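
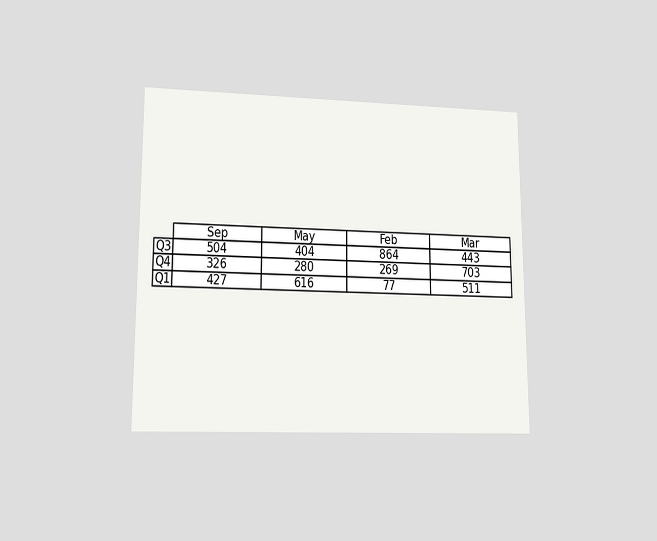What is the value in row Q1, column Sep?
427

The chart is viewed at a slight angle. The (Q1, Sep) cell reads 427.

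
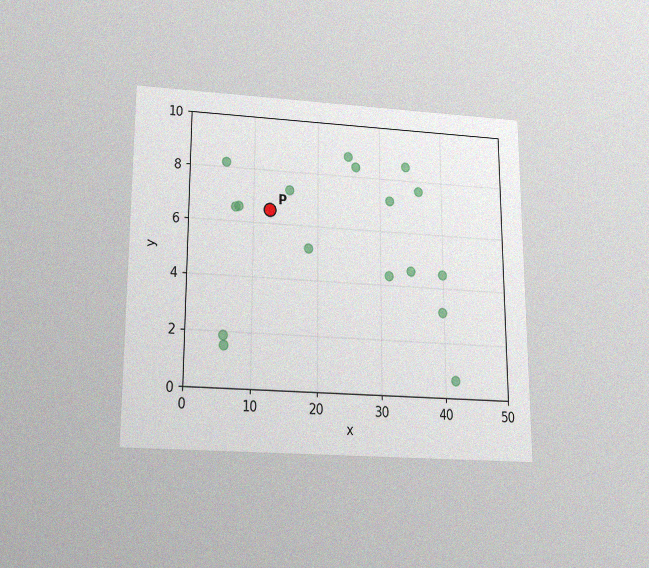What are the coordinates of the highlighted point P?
(12.5, 6.5)

The chart is viewed slightly from below, with some photo noise. Following the gridlines from P to each axis, P sits at (12.5, 6.5).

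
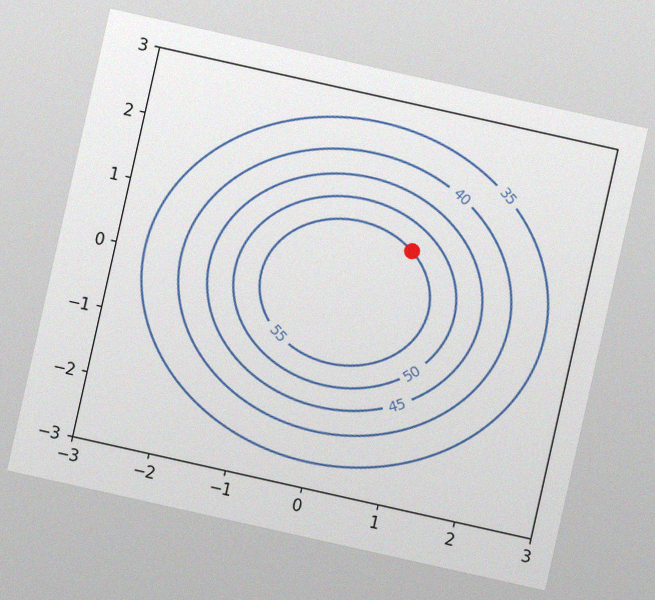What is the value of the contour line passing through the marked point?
55

The chart is tilted about 13° clockwise, with some photo noise. The marked point sits on the contour labelled 55.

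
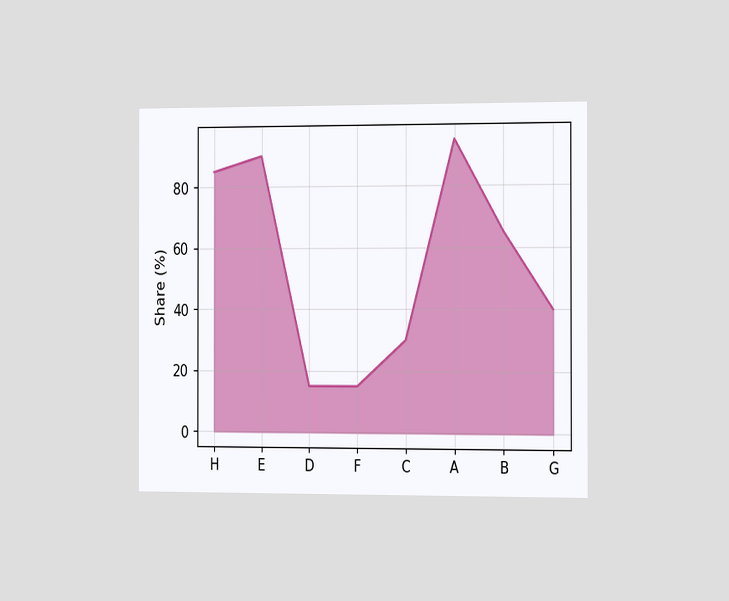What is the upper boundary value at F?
The chart is viewed slightly from the right. At F the upper boundary is at 15%.

15%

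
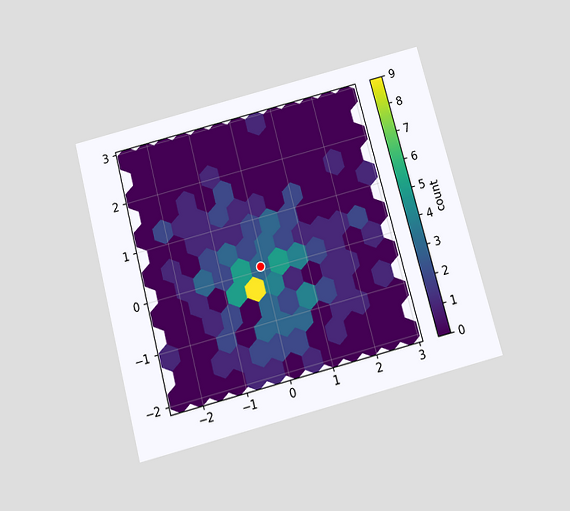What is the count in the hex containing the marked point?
The chart is tilted about 15° counter-clockwise and viewed slightly from below. The marked hex reads 3 on the colorbar.

3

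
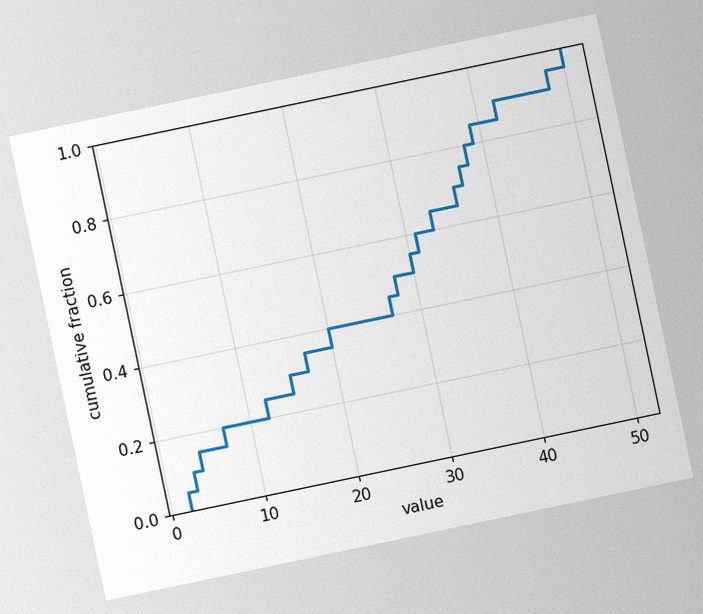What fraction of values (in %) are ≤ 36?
70%

The chart is tilted about 12° counter-clockwise, with some photo noise. At x=36 the ECDF step is at 70%.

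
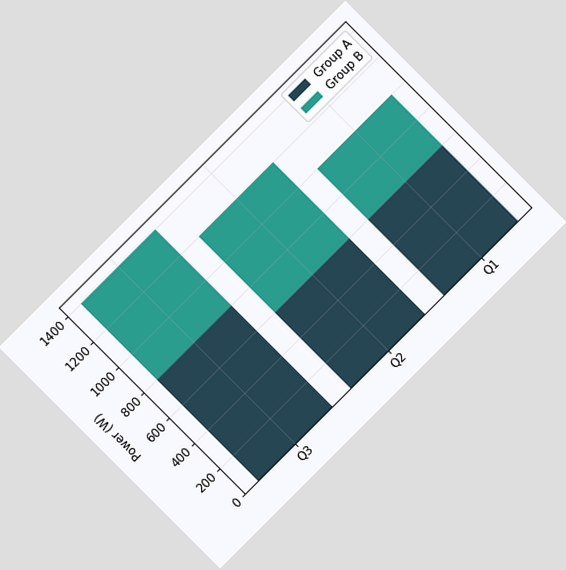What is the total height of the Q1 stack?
1000W

The chart is tilted about 45° counter-clockwise. The Q1 stack's top reaches 1000W on the y-axis.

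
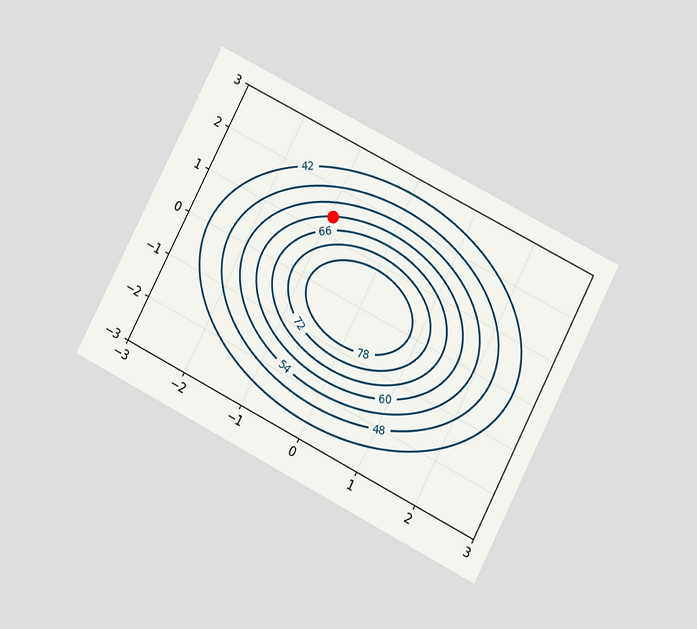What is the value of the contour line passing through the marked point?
The chart is tilted about 27° clockwise and viewed at a slight angle. The marked point sits on the contour labelled 60.

60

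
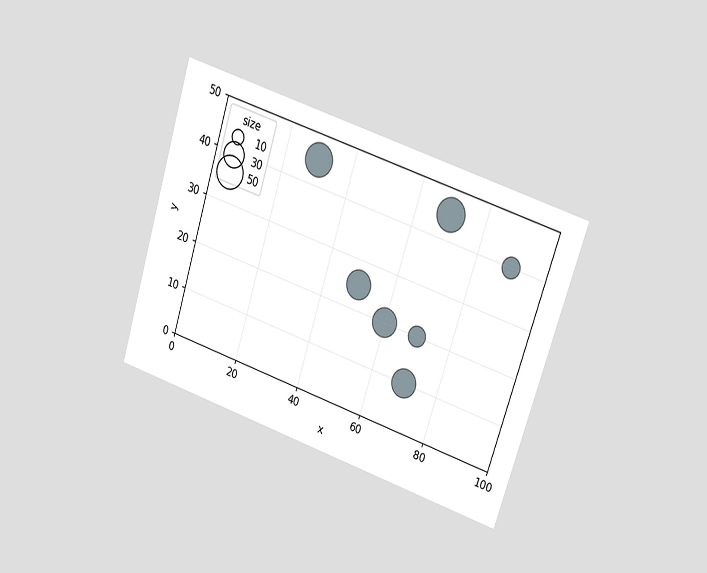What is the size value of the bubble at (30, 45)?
50

The chart is tilted about 18° clockwise and viewed at a slight angle. Matching the bubble at (30, 45) against the size legend gives 50.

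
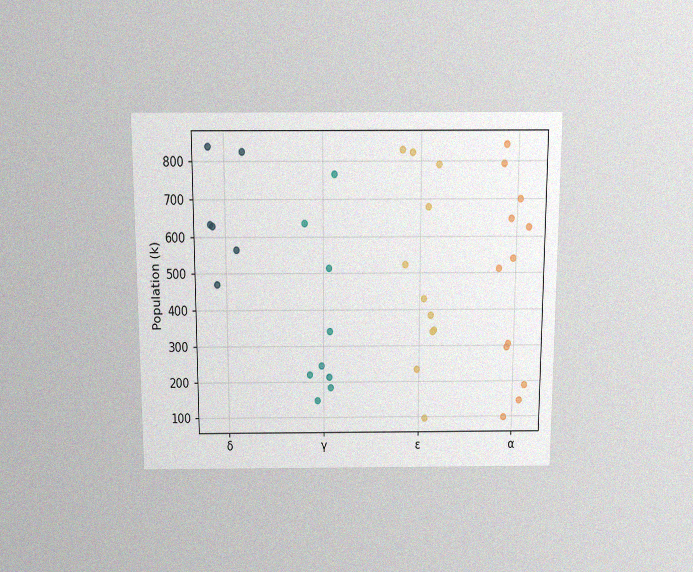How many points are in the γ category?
9

The chart is viewed slightly from above, with some photo noise. Counting the markers in the γ column gives 9.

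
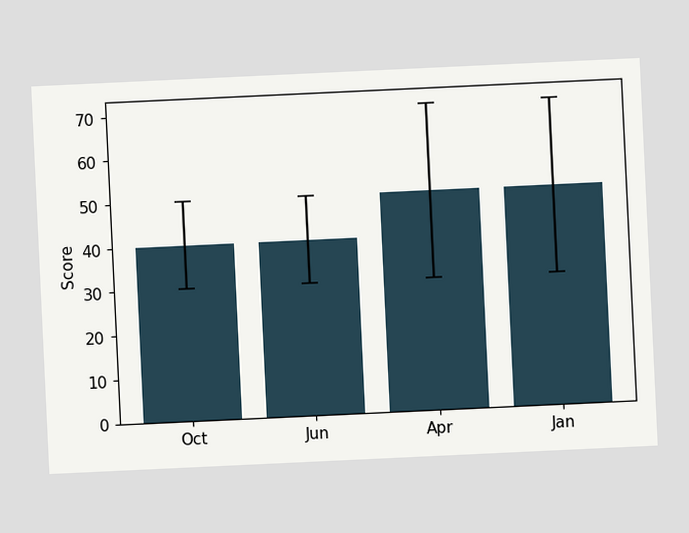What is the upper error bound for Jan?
The chart is tilted about 3° counter-clockwise. The Jan bar's upper whisker reaches 70.

70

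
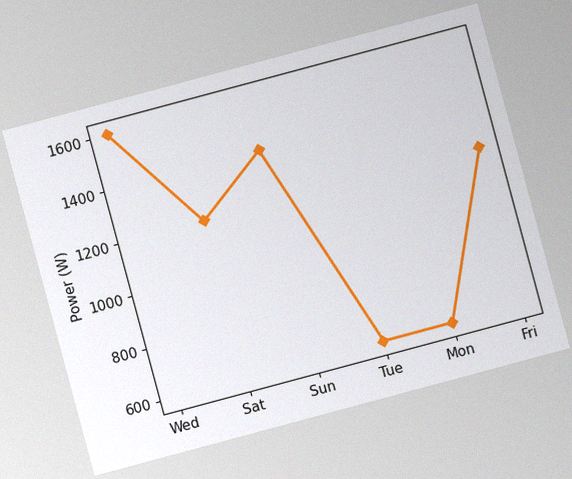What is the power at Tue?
600W

The chart is tilted about 15° counter-clockwise, with some photo noise. At Tue, the line is at 600W.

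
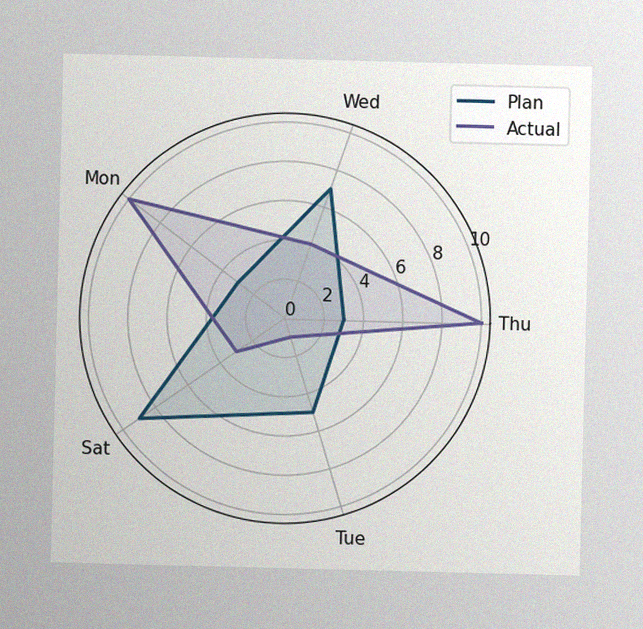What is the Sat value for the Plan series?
The image has some photo noise and uneven lighting. On the Sat axis, Plan reaches 9.

9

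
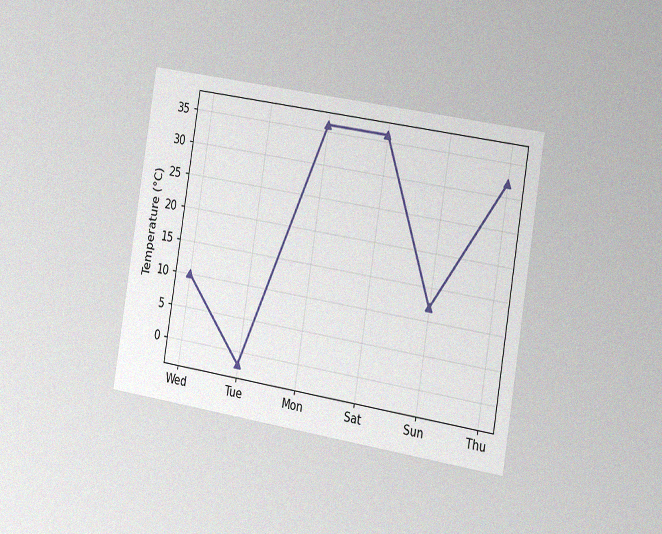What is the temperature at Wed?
The chart is tilted about 9° clockwise and viewed slightly from the right, with some photo noise. At Wed, the line is at 10°C.

10°C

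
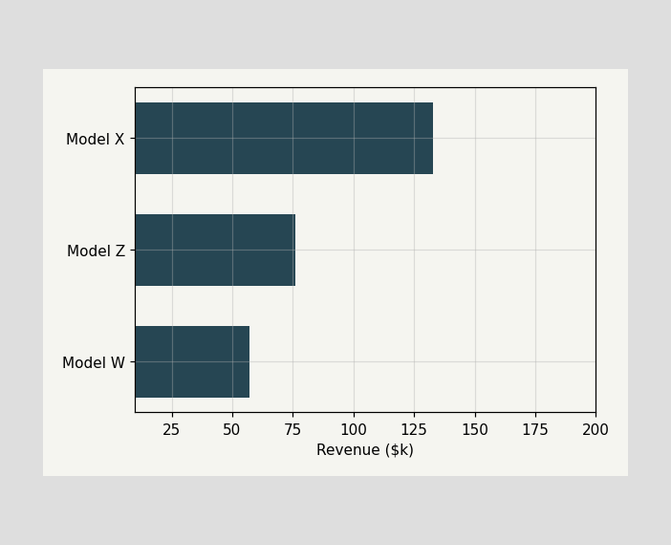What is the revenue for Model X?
Reading along the chart's x-axis, the Model X bar reaches $133k.

$133k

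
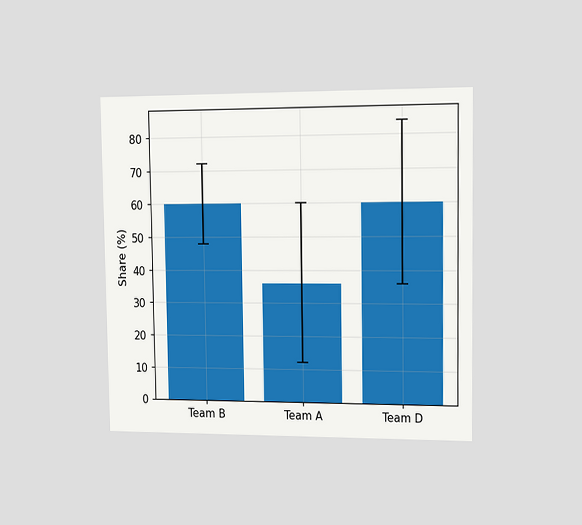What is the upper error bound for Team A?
60%

The chart is viewed slightly from the right. The Team A bar's upper whisker reaches 60%.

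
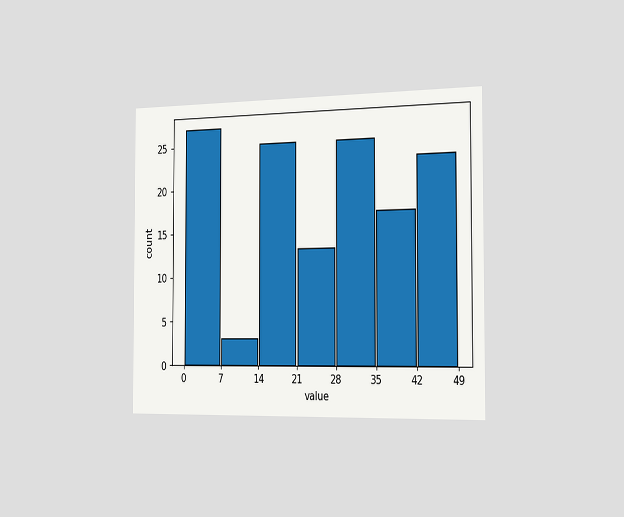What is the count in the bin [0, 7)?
The chart is viewed slightly from the right. The [0, 7) bin has height 27.

27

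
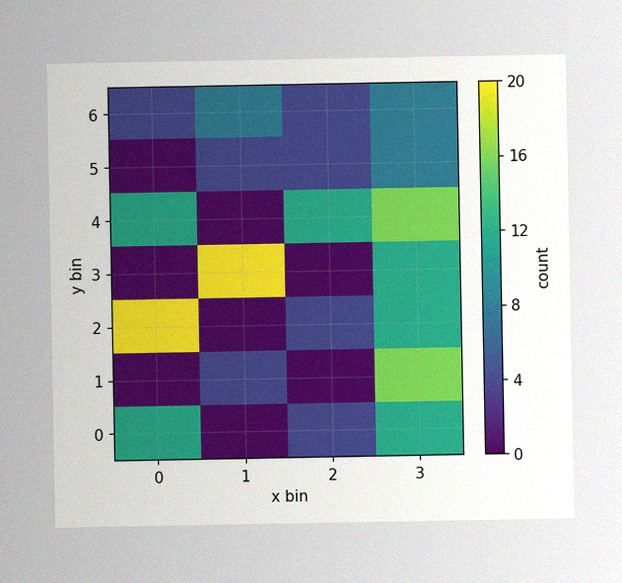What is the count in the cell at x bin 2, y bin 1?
0

The image has some photo noise and uneven lighting. Matching the cell (2, 1) against the colorbar gives 0.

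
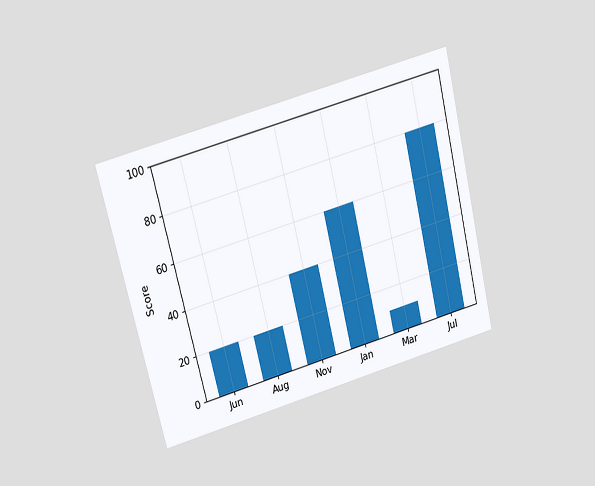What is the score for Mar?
The chart is tilted about 14° counter-clockwise and viewed slightly from above. Reading along the chart's y-axis, the Mar bar reaches 10.

10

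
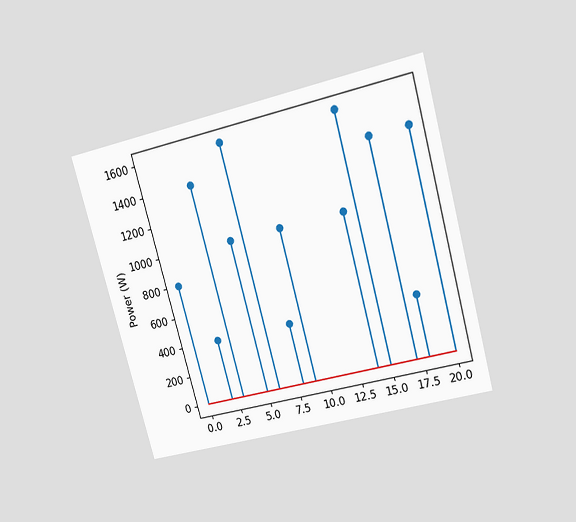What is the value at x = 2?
400W

The chart is tilted about 15° counter-clockwise and viewed at a slight angle. The stem at x=2 reaches 400W.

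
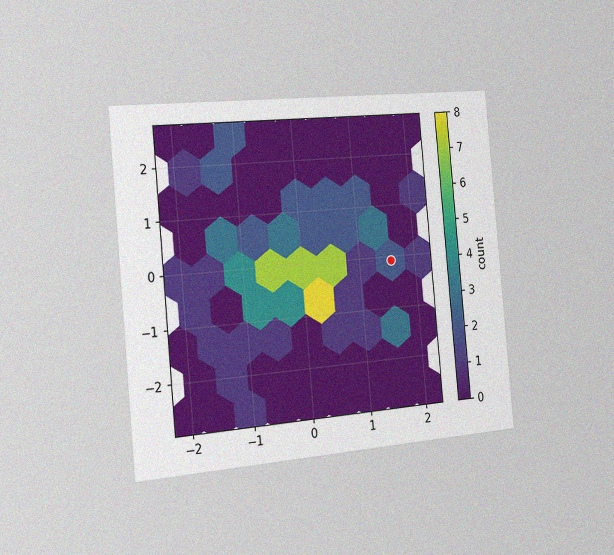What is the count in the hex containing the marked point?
2

The chart is tilted about 5° counter-clockwise and viewed slightly from the left, with some photo noise. The marked hex reads 2 on the colorbar.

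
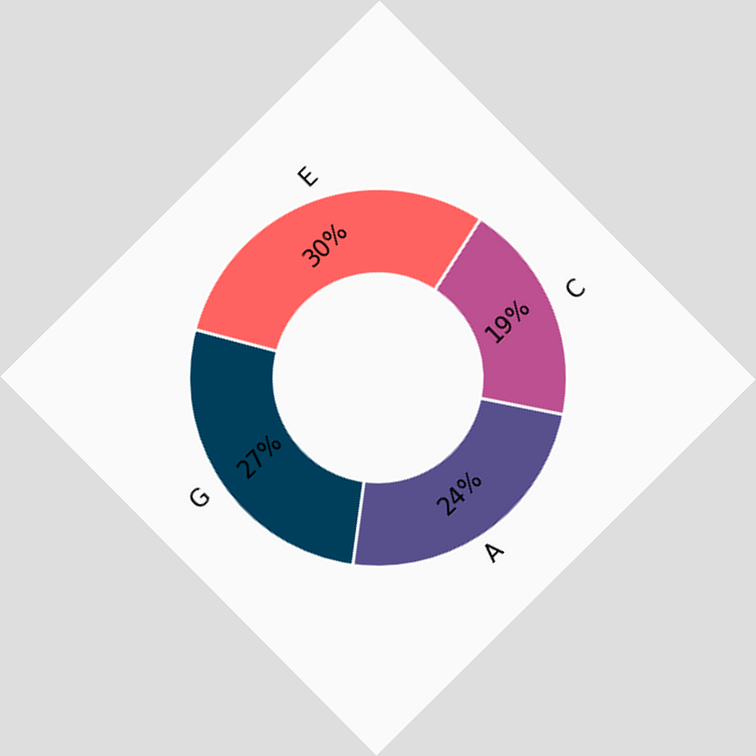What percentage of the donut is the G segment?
The chart is tilted about 45° counter-clockwise. The G segment takes up 27% of the ring.

27%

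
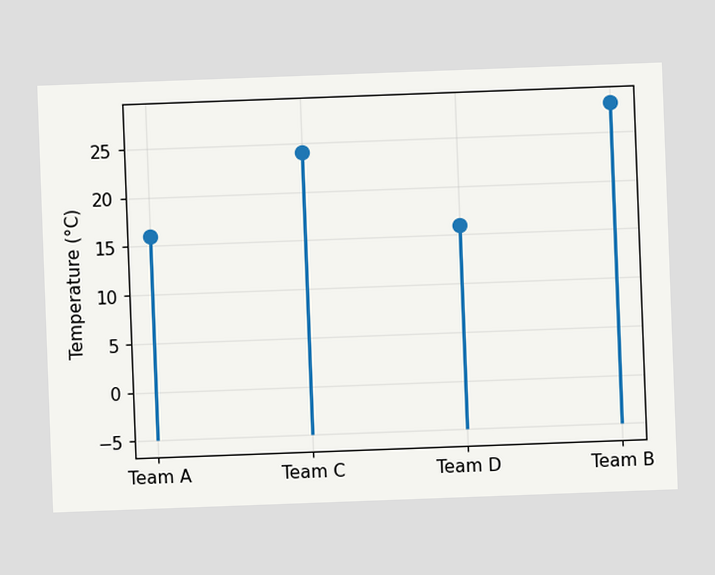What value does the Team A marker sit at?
The chart is tilted about 2° counter-clockwise. The Team A marker sits at 16°C.

16°C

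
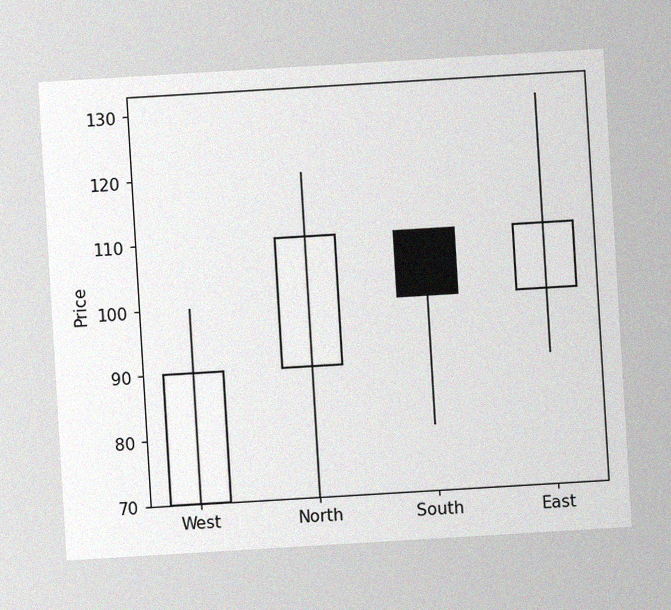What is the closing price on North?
110

The chart is tilted about 3° counter-clockwise, with some photo noise. The North candle closes at 110.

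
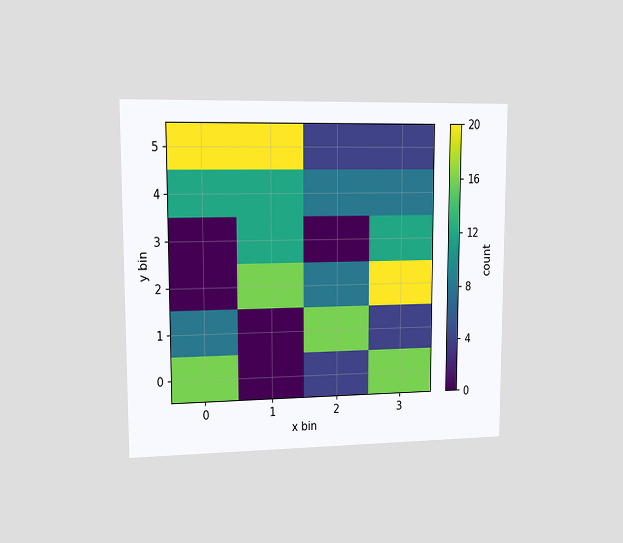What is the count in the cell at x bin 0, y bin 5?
20

The chart is viewed slightly from the left. Matching the cell (0, 5) against the colorbar gives 20.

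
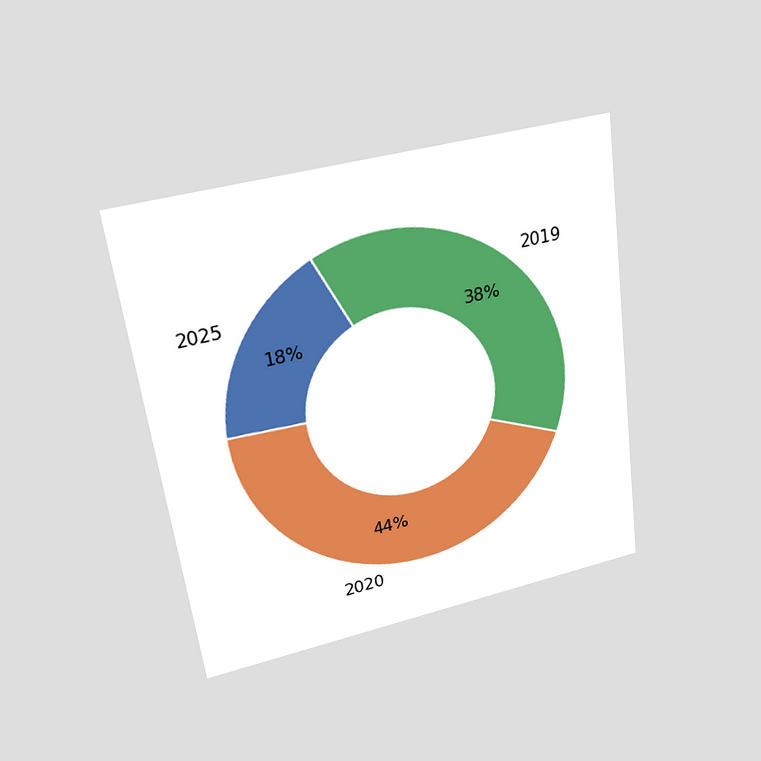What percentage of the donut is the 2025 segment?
18%

The chart is tilted about 8° counter-clockwise and viewed slightly from above. The 2025 segment takes up 18% of the ring.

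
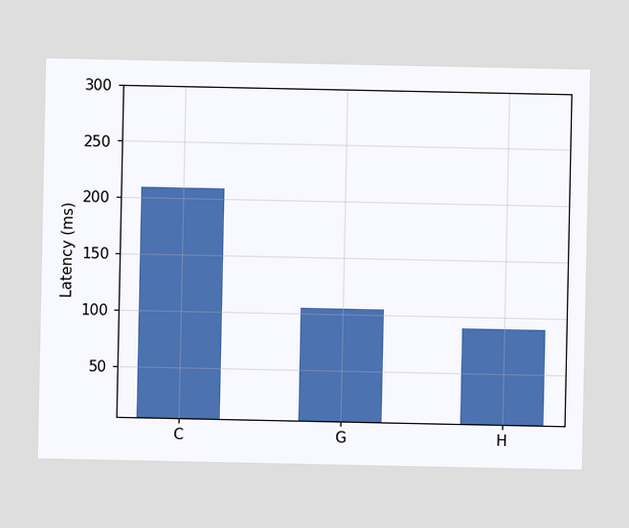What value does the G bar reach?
Reading along the chart's y-axis, the G bar reaches 105ms.

105ms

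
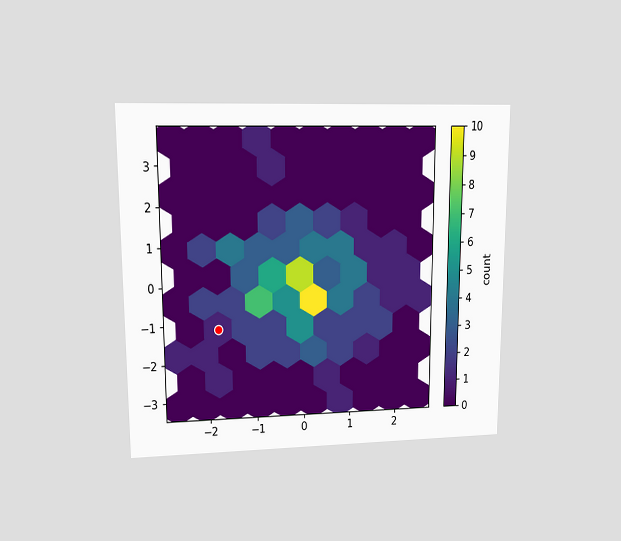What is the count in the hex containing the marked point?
The chart is viewed at a slight angle. The marked hex reads 1 on the colorbar.

1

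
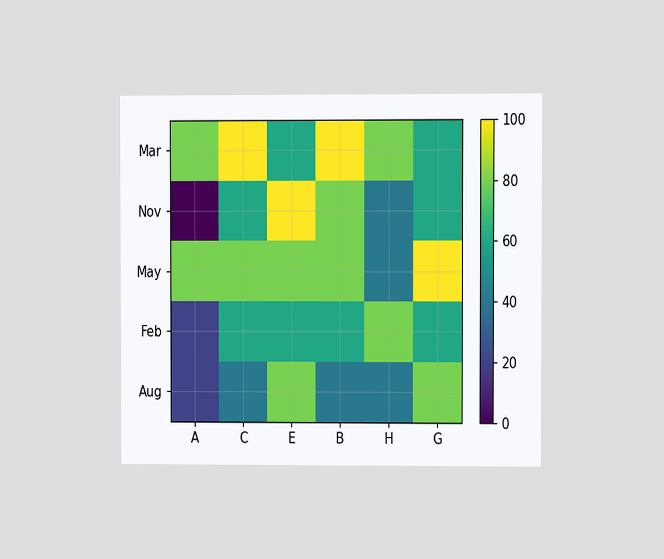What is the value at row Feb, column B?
The chart is viewed at a slight angle. Matching cell (Feb, B) against the colorbar gives 60.

60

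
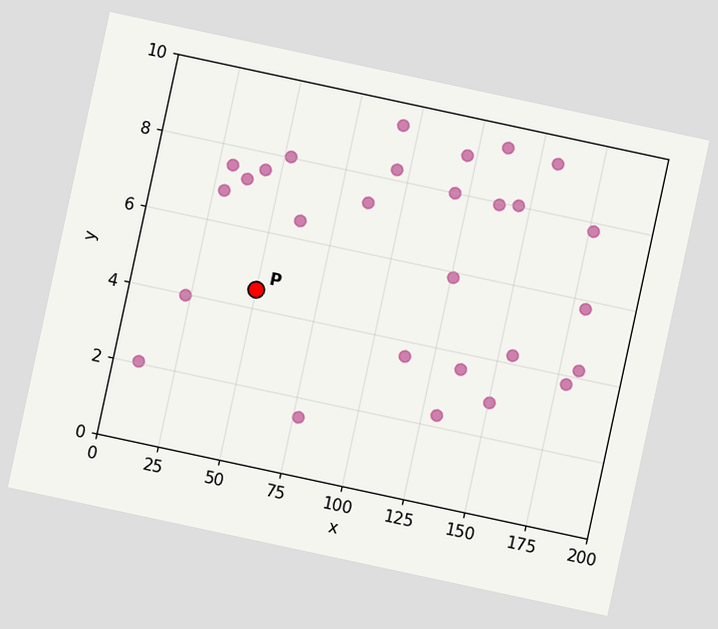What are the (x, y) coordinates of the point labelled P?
The chart is tilted about 12° clockwise. Following the gridlines from P to each axis, P sits at (50, 4.5).

(50, 4.5)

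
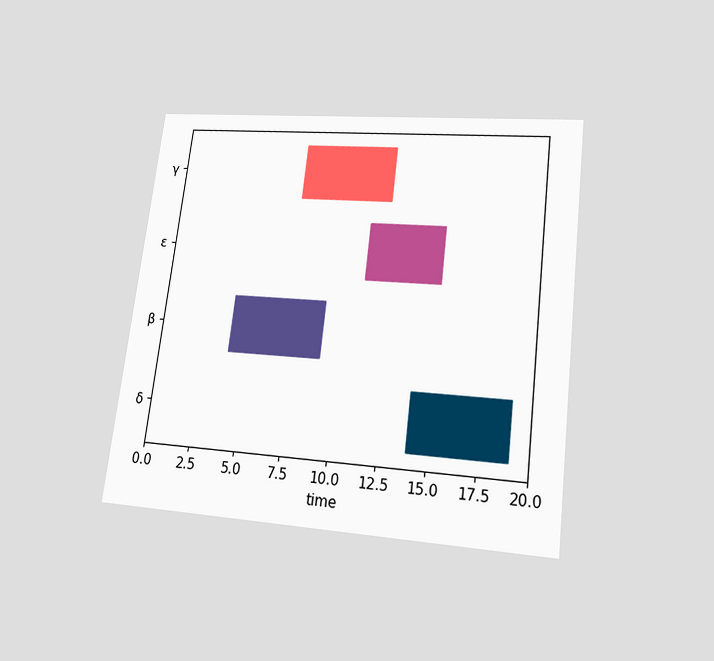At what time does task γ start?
The chart is tilted about 7° clockwise and viewed at a slight angle. The γ bar begins at t=7.

7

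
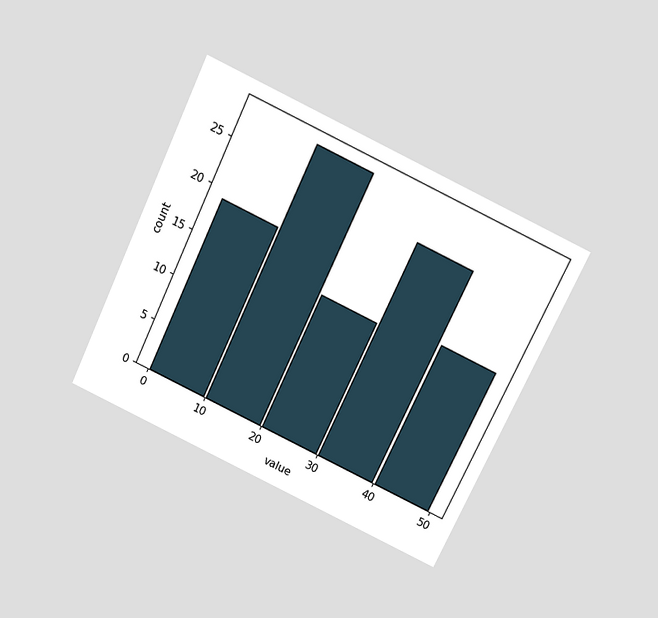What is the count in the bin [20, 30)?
15

The chart is tilted about 25° clockwise and viewed slightly from above. The [20, 30) bin has height 15.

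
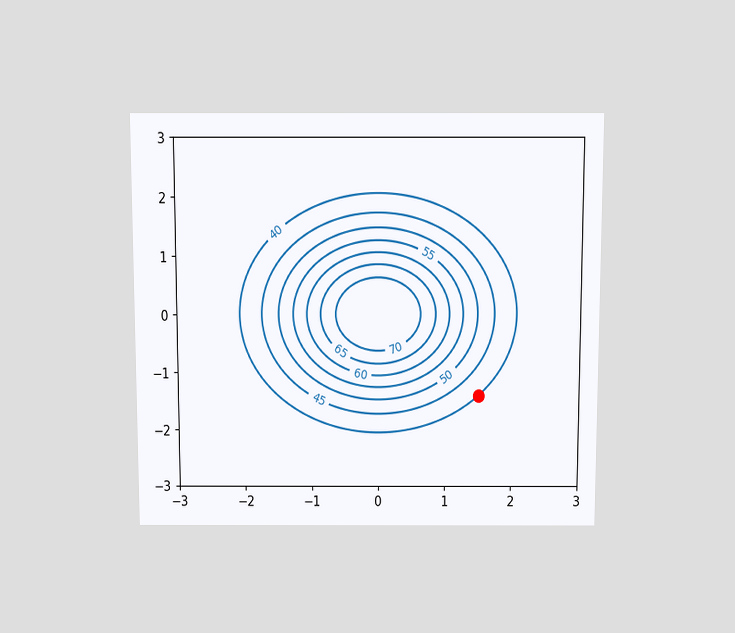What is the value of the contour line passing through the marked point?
40

The chart is viewed slightly from above. The marked point sits on the contour labelled 40.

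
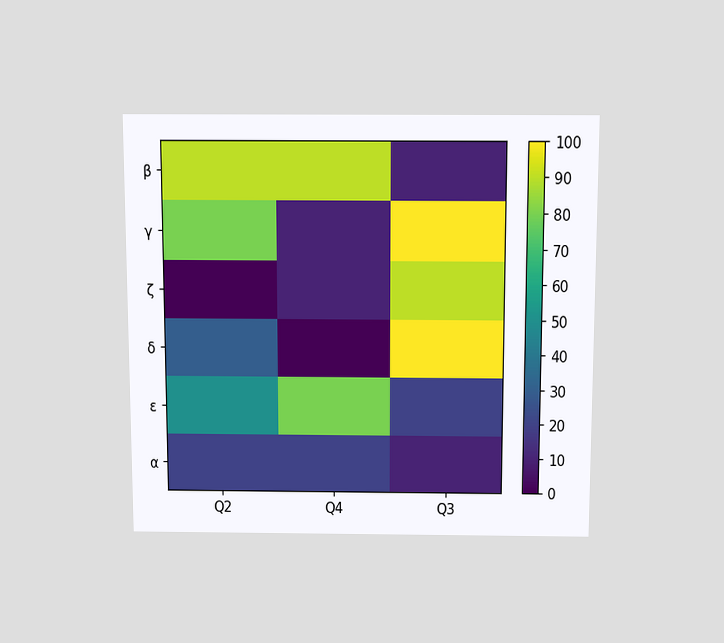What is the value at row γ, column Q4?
The chart is viewed slightly from above. Matching cell (γ, Q4) against the colorbar gives 10.

10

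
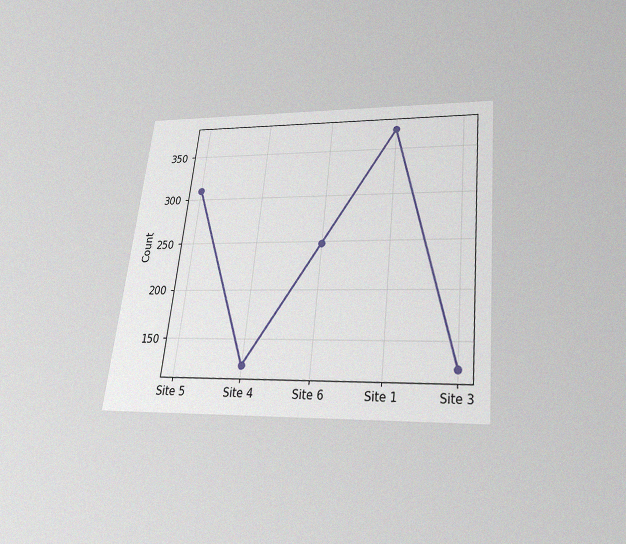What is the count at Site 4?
The chart is tilted about 6° clockwise and viewed slightly from below, with some photo noise. At Site 4, the line is at 124.

124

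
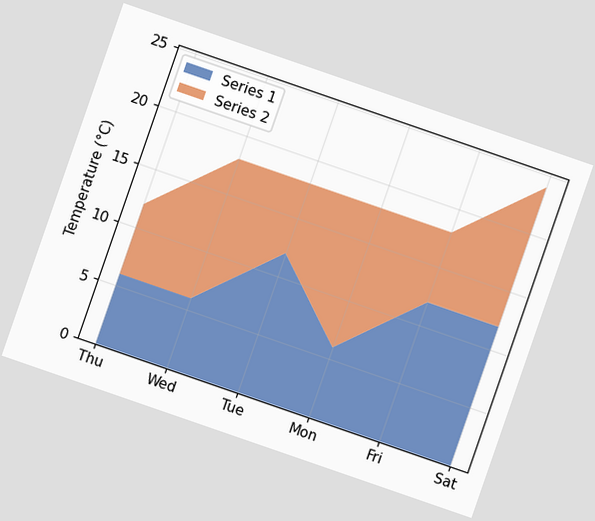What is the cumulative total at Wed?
The chart is tilted about 19° clockwise. The stacked total at Wed reaches 18°C.

18°C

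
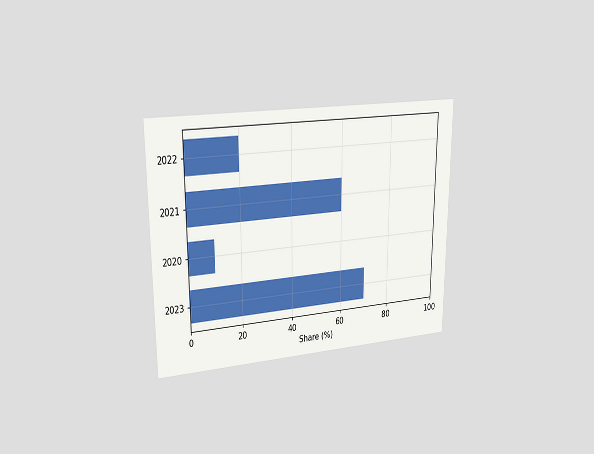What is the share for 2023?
The chart is viewed at a slight angle. Reading along the chart's x-axis, the 2023 bar reaches 70%.

70%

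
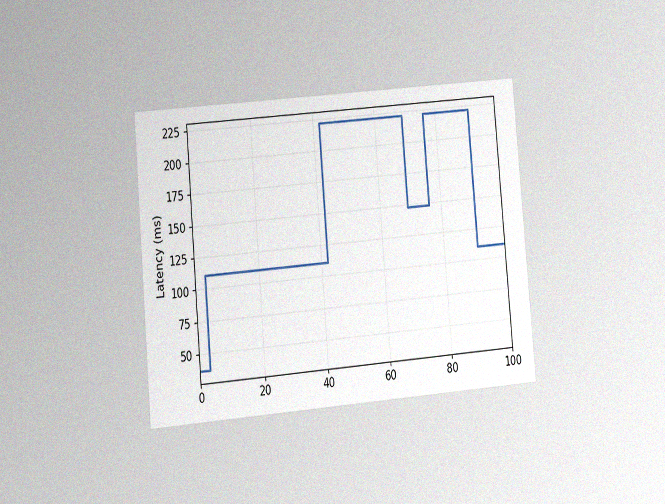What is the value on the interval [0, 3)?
The chart is tilted about 5° counter-clockwise and viewed at a slight angle, with some photo noise. On [0, 3) the step sits at 37ms.

37ms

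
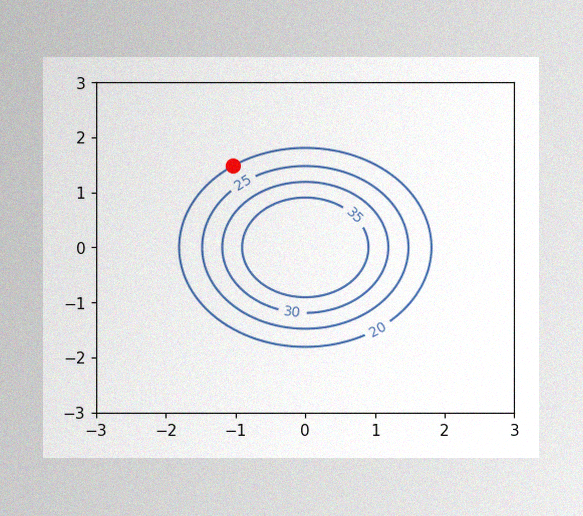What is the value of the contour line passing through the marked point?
20

The image has some photo noise and uneven lighting. The marked point sits on the contour labelled 20.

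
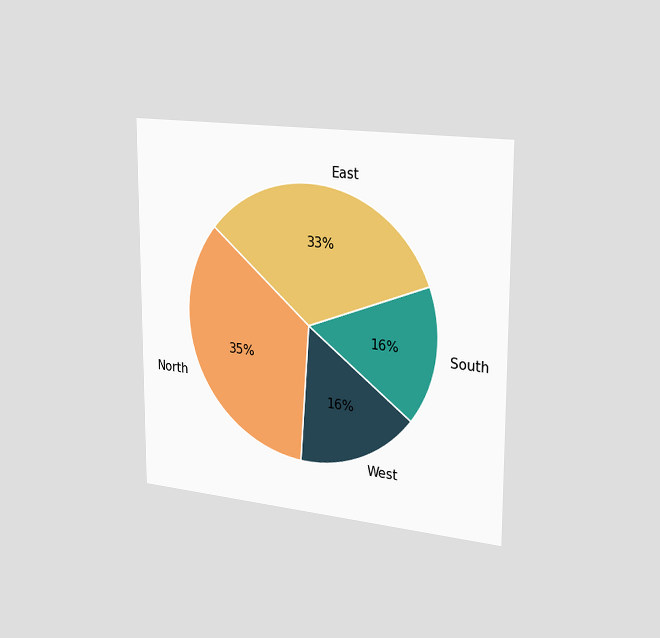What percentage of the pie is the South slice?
16%

The chart is viewed slightly from the right. The South slice takes up 16% of the pie.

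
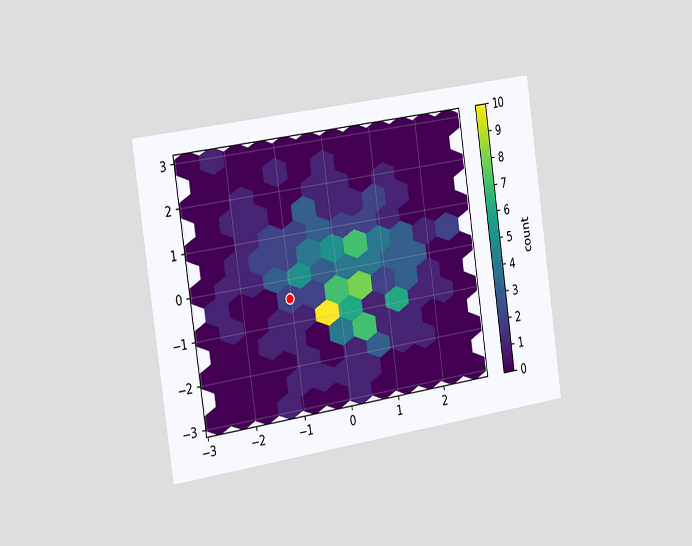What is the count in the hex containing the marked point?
2

The chart is tilted about 8° counter-clockwise and viewed slightly from the left. The marked hex reads 2 on the colorbar.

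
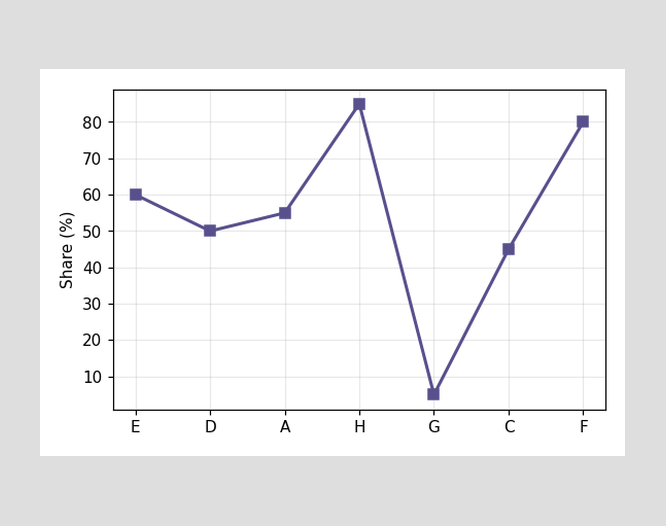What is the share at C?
45%

At C, the line is at 45%.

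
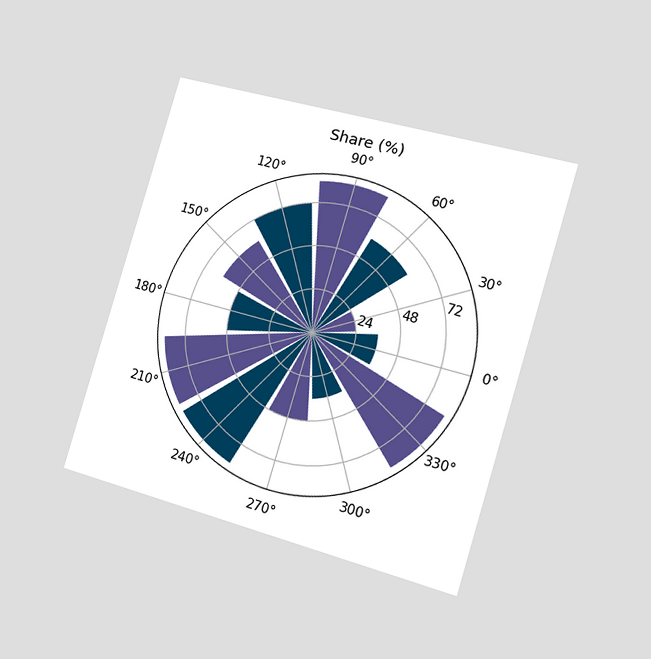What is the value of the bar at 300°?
36%

The chart is tilted about 16° clockwise and viewed slightly from the right. The bar at 300° reaches 36% on the radial axis.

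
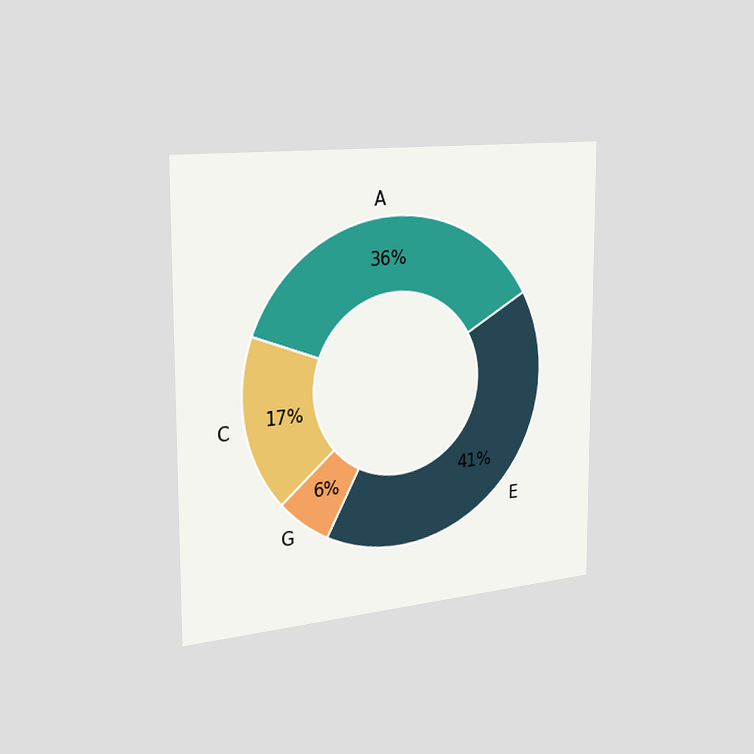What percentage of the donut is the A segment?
36%

The chart is viewed slightly from the left. The A segment takes up 36% of the ring.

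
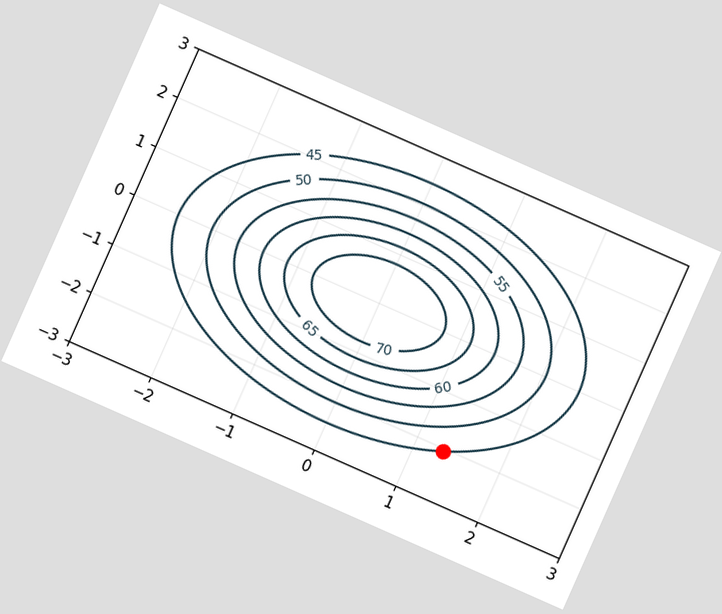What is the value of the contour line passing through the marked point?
45

The chart is tilted about 24° clockwise. The marked point sits on the contour labelled 45.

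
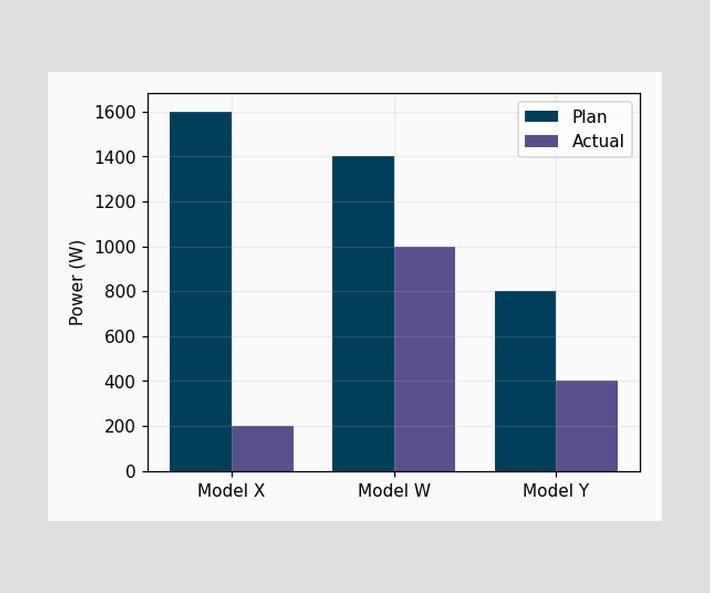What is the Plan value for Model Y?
The Plan bar at Model Y reaches 800W on the y-axis.

800W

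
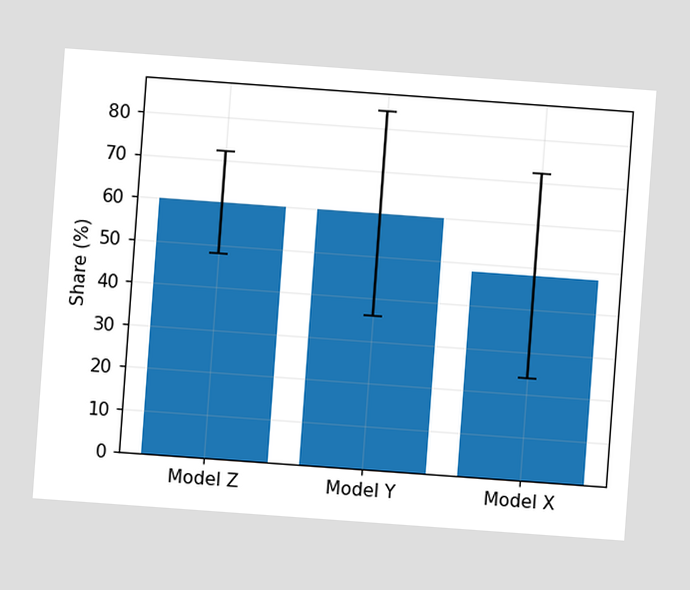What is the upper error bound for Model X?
72%

The chart is tilted about 4° clockwise. The Model X bar's upper whisker reaches 72%.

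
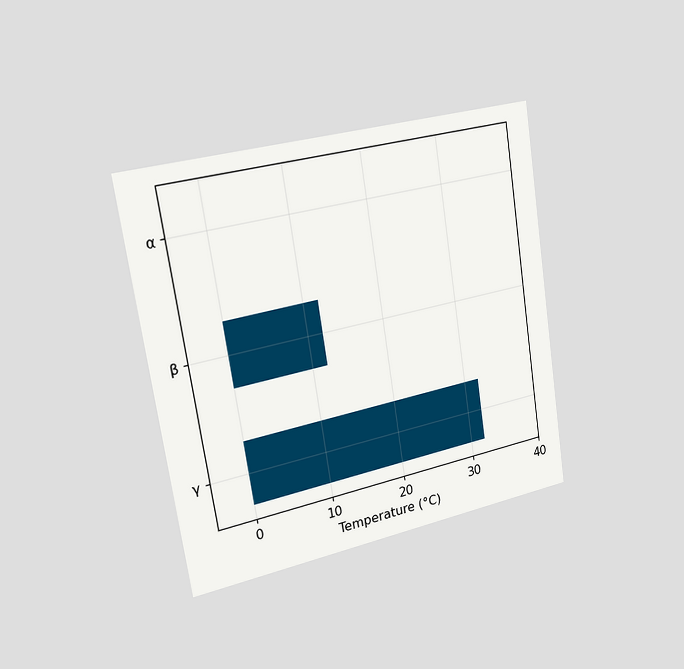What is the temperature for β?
12°C

The chart is tilted about 9° counter-clockwise and viewed slightly from the left. Reading along the chart's x-axis, the β bar reaches 12°C.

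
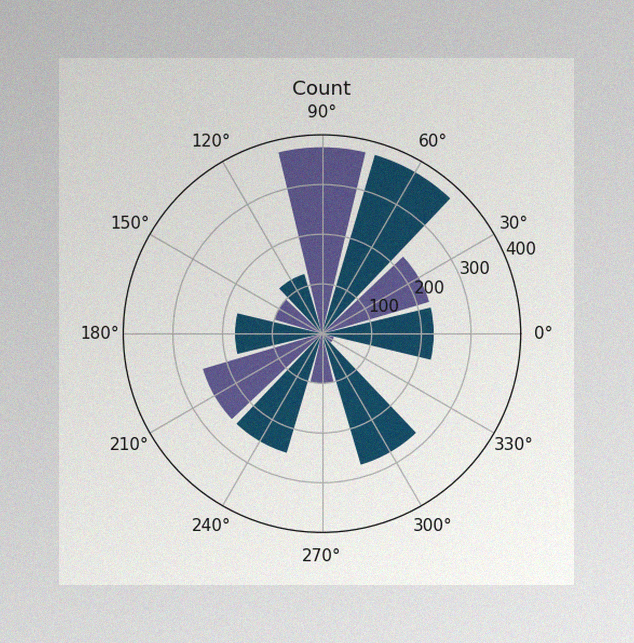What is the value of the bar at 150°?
The image has some photo noise and uneven lighting. The bar at 150° reaches 100 on the radial axis.

100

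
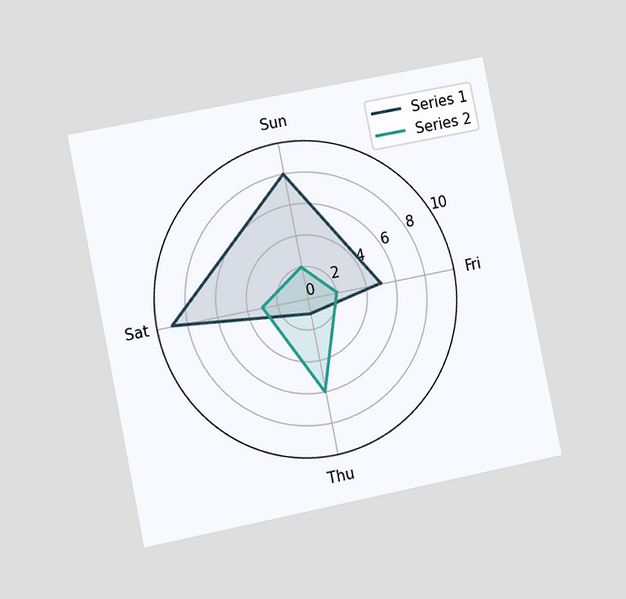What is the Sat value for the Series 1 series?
The chart is tilted about 11° counter-clockwise and viewed slightly from the left. On the Sat axis, Series 1 reaches 9.

9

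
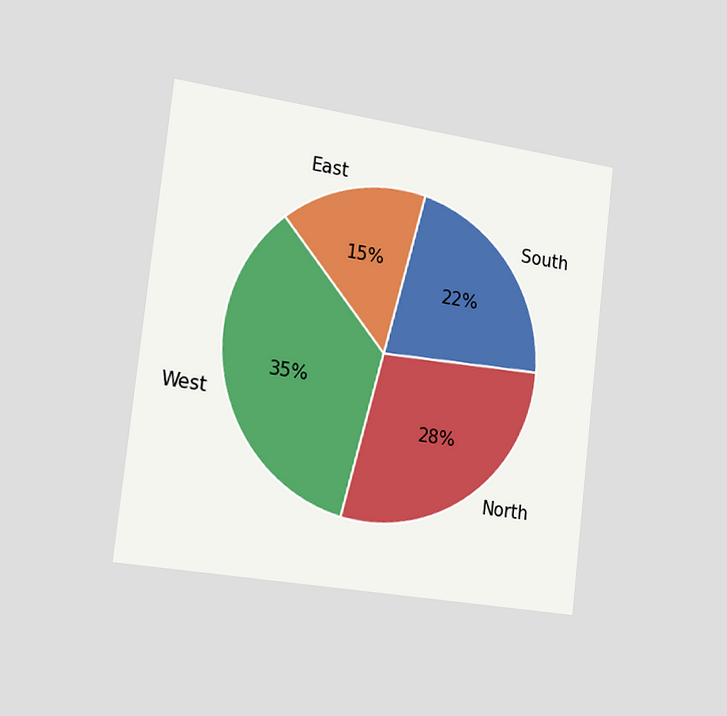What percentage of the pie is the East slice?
15%

The chart is tilted about 7° clockwise and viewed slightly from the left. The East slice takes up 15% of the pie.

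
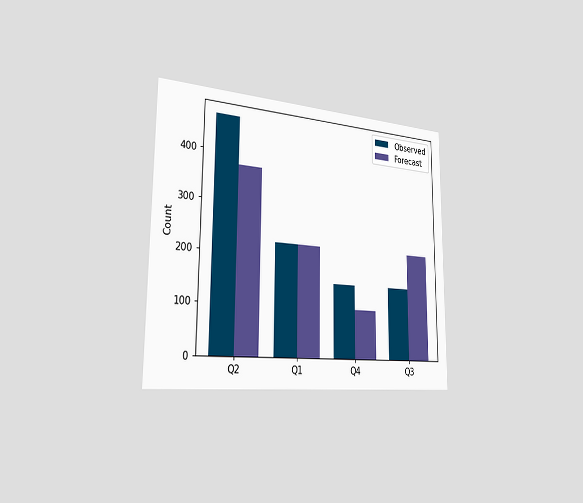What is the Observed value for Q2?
The chart is viewed slightly from the left. The Observed bar at Q2 reaches 475 on the y-axis.

475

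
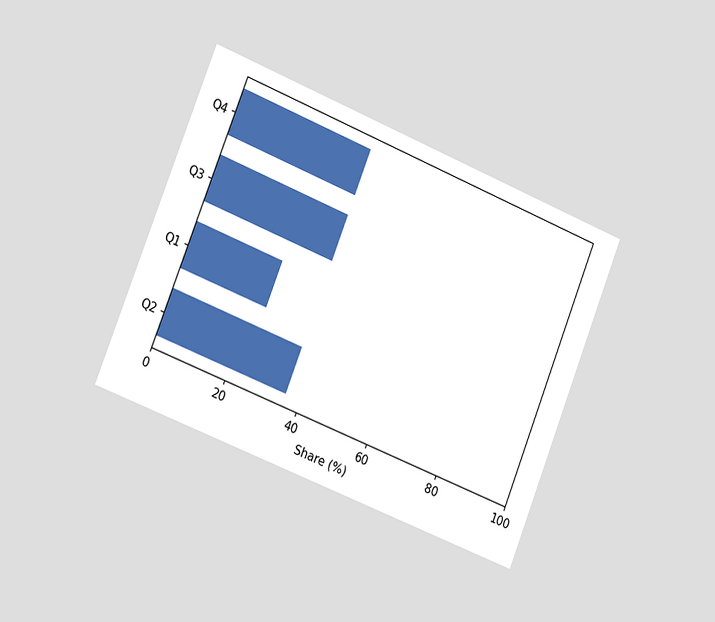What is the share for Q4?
The chart is tilted about 22° clockwise and viewed slightly from the left. Reading along the chart's x-axis, the Q4 bar reaches 36%.

36%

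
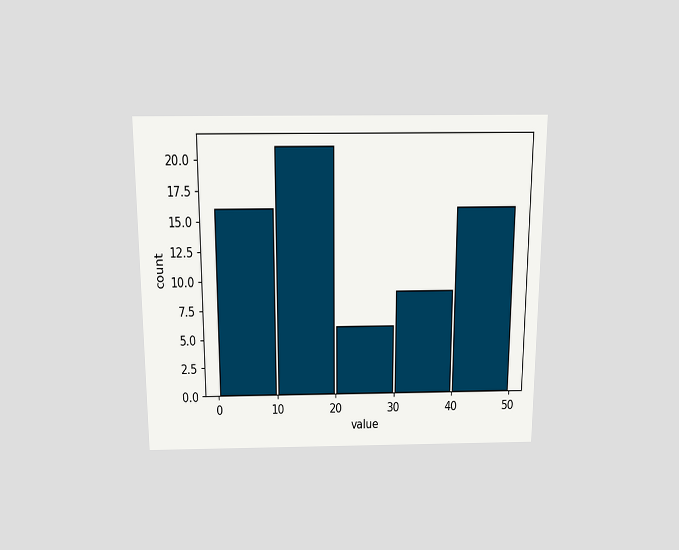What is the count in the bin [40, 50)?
The chart is viewed slightly from above. The [40, 50) bin has height 16.

16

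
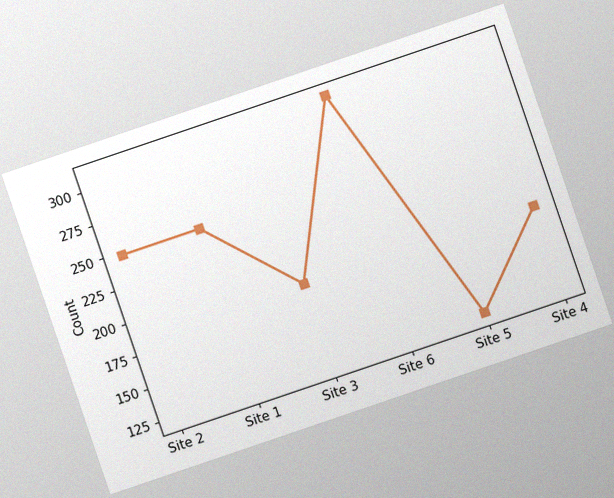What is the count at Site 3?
186

The chart is tilted about 19° counter-clockwise, with some photo noise. At Site 3, the line is at 186.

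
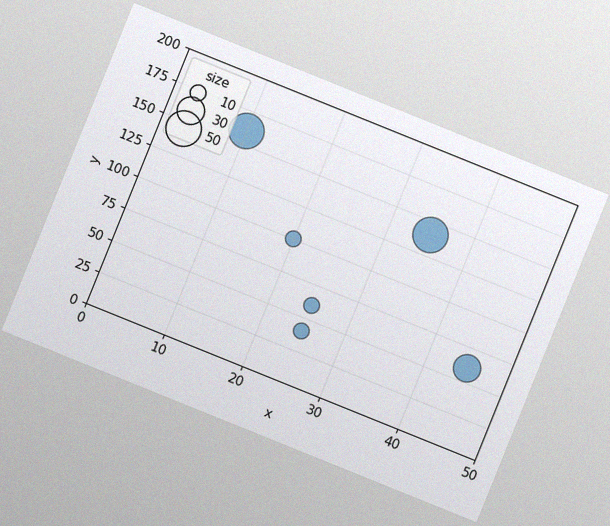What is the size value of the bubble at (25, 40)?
The chart is tilted about 22° clockwise, with some photo noise. Matching the bubble at (25, 40) against the size legend gives 10.

10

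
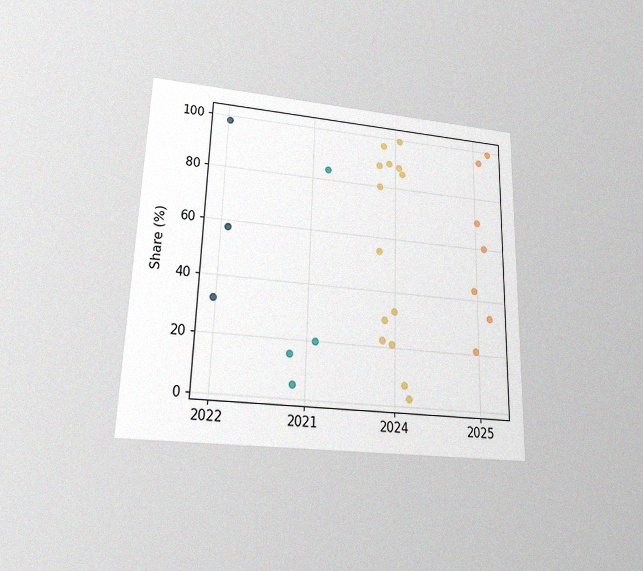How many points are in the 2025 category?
The chart is viewed slightly from below, with some photo noise. Counting the markers in the 2025 column gives 7.

7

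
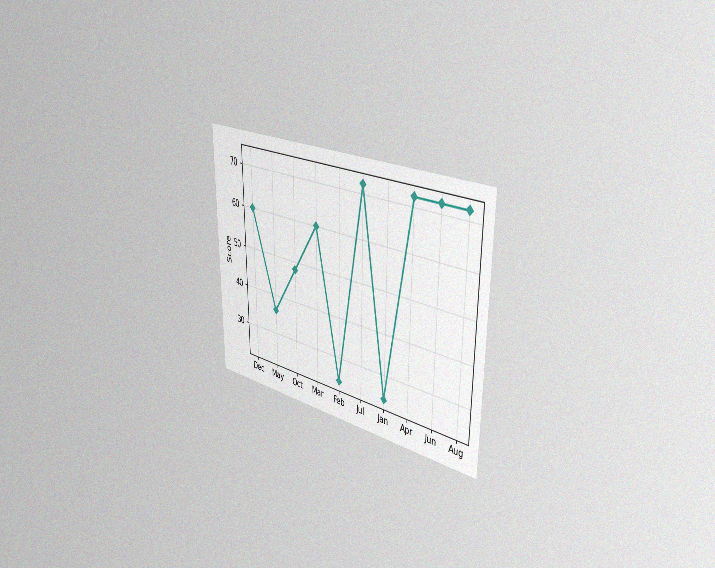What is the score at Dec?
The chart is viewed slightly from the right, with some photo noise. At Dec, the line is at 60.

60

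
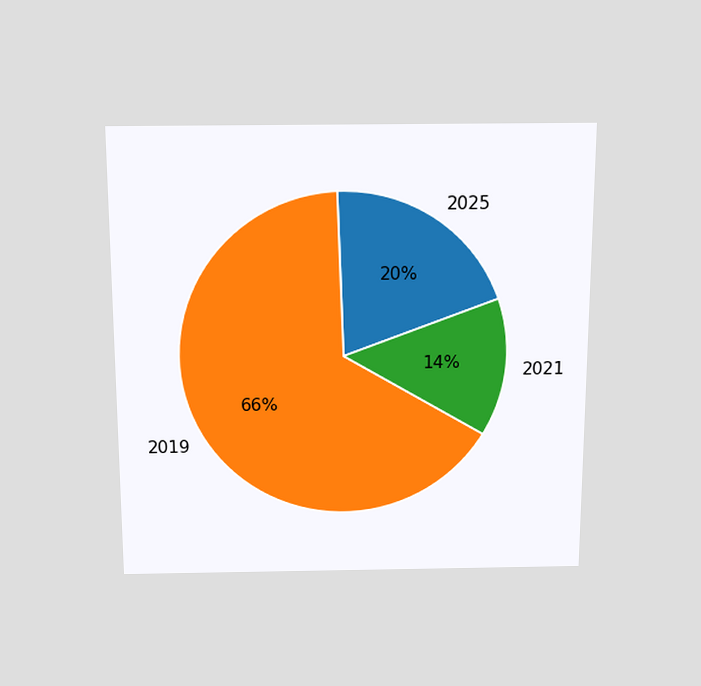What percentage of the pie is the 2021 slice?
14%

The chart is viewed slightly from above. The 2021 slice takes up 14% of the pie.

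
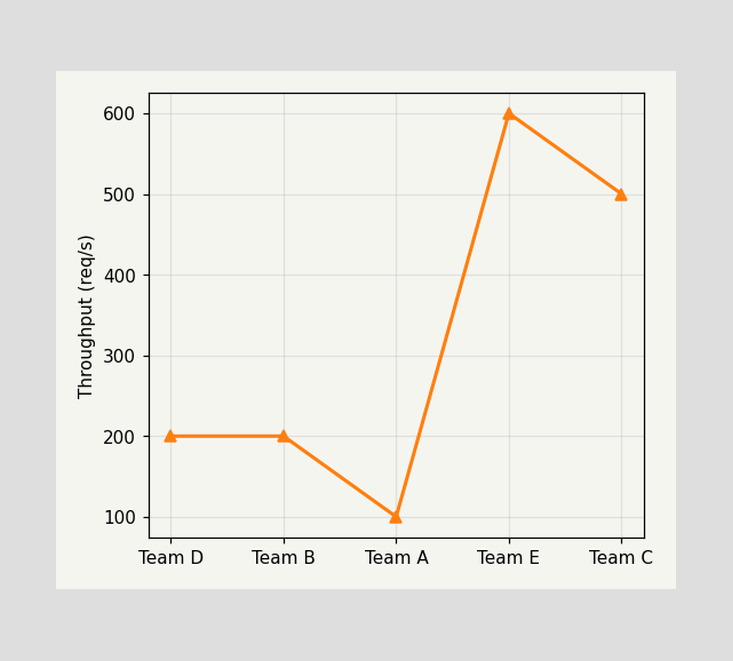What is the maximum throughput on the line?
600req/s

The highest point is at Team E, and reading across to the y-axis gives 600req/s.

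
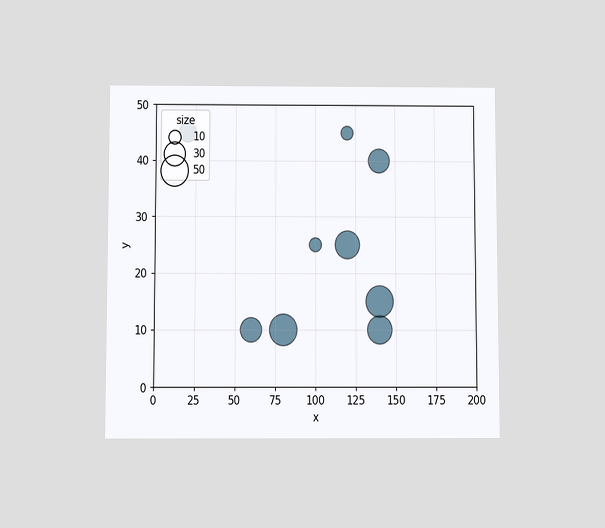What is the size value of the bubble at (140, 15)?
50

The chart is viewed slightly from below. Matching the bubble at (140, 15) against the size legend gives 50.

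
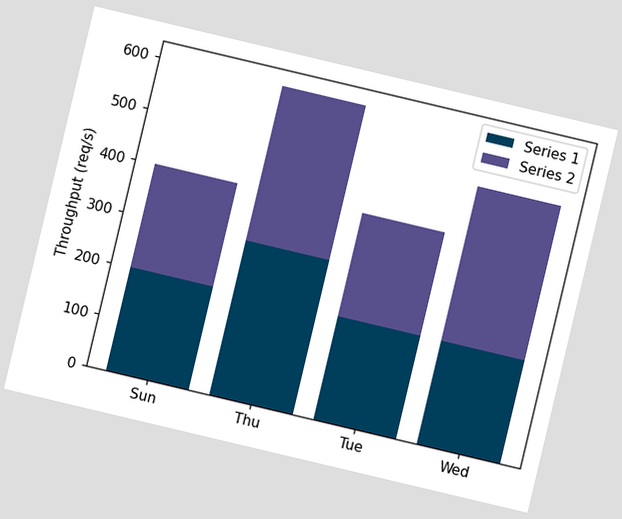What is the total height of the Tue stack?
400req/s

The chart is tilted about 13° clockwise. The Tue stack's top reaches 400req/s on the y-axis.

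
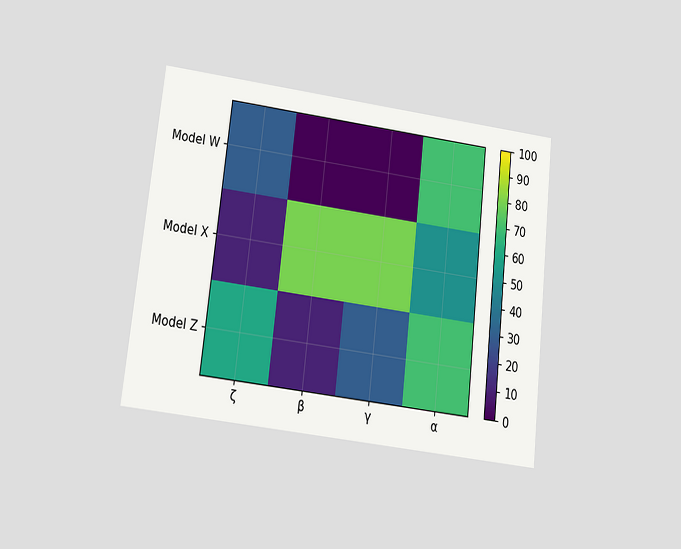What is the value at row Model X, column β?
The chart is tilted about 6° clockwise and viewed slightly from below. Matching cell (Model X, β) against the colorbar gives 80.

80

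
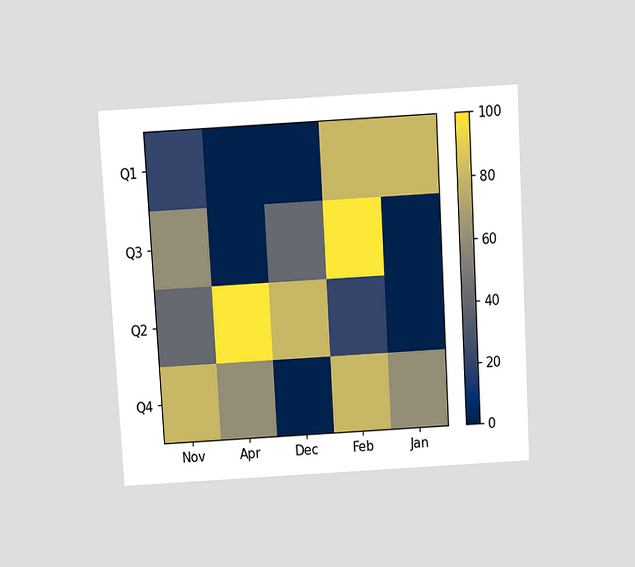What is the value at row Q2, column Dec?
80

The chart is tilted about 3° counter-clockwise and viewed slightly from above. Matching cell (Q2, Dec) against the colorbar gives 80.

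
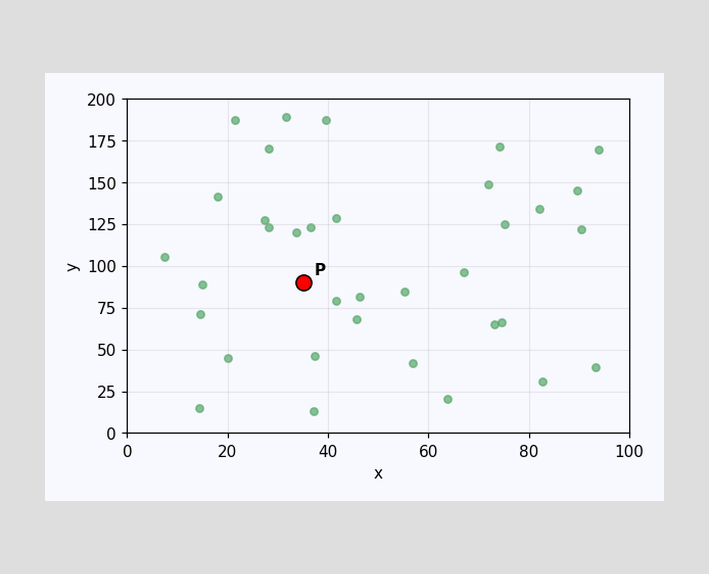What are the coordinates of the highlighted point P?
Following the gridlines from P to each axis, P sits at (35, 90).

(35, 90)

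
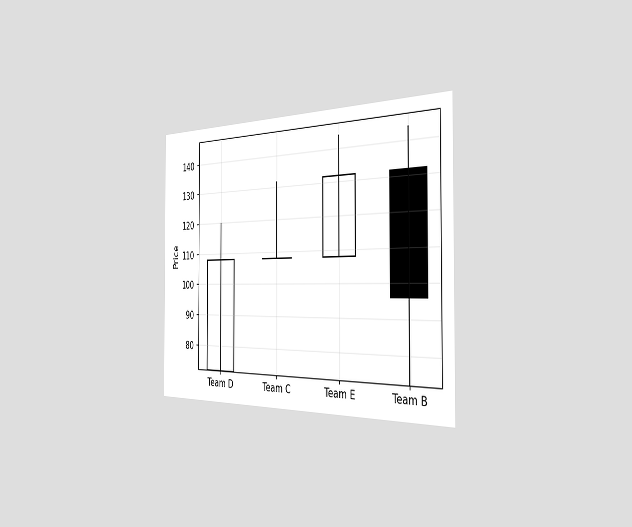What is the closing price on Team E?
132

The chart is viewed slightly from the right. The Team E candle closes at 132.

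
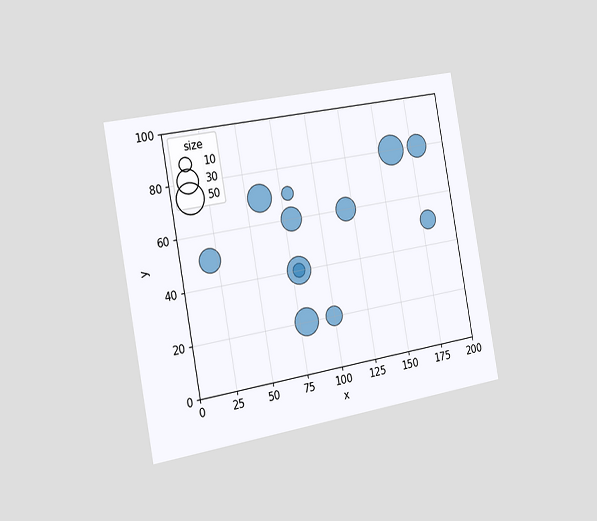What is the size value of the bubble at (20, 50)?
The chart is tilted about 10° counter-clockwise and viewed slightly from the left. Matching the bubble at (20, 50) against the size legend gives 30.

30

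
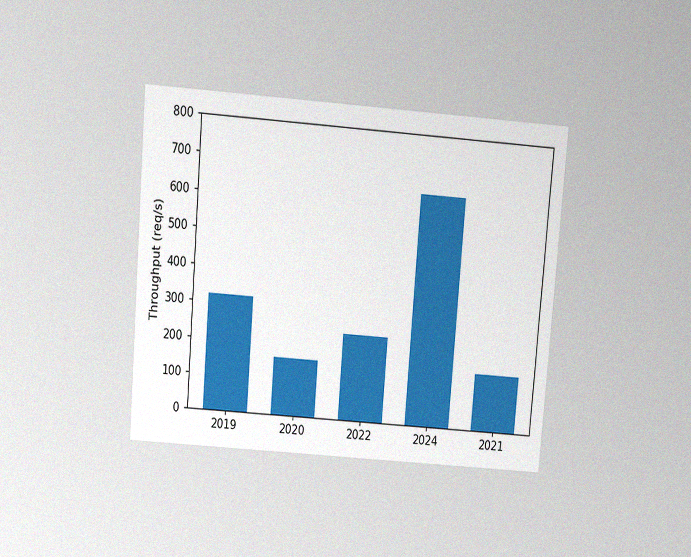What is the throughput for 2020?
The chart is tilted about 5° clockwise and viewed slightly from above, with some photo noise. Reading along the chart's y-axis, the 2020 bar reaches 160req/s.

160req/s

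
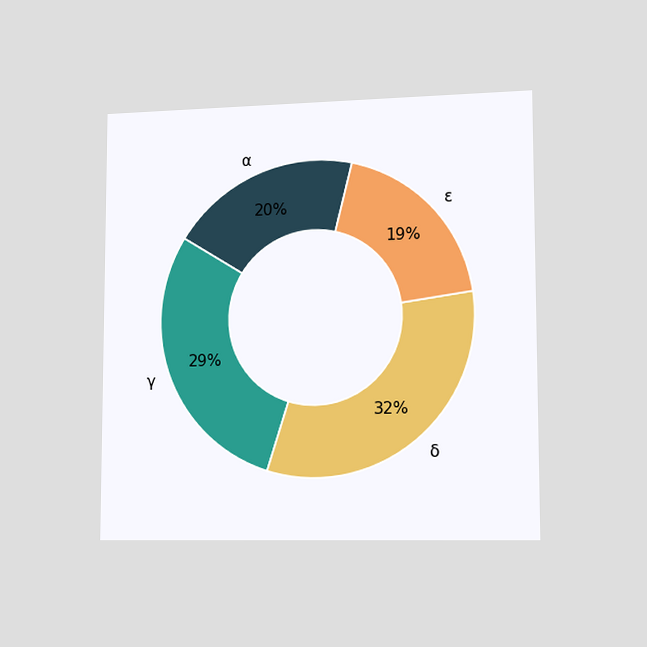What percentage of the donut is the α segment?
The chart is viewed slightly from the right. The α segment takes up 20% of the ring.

20%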